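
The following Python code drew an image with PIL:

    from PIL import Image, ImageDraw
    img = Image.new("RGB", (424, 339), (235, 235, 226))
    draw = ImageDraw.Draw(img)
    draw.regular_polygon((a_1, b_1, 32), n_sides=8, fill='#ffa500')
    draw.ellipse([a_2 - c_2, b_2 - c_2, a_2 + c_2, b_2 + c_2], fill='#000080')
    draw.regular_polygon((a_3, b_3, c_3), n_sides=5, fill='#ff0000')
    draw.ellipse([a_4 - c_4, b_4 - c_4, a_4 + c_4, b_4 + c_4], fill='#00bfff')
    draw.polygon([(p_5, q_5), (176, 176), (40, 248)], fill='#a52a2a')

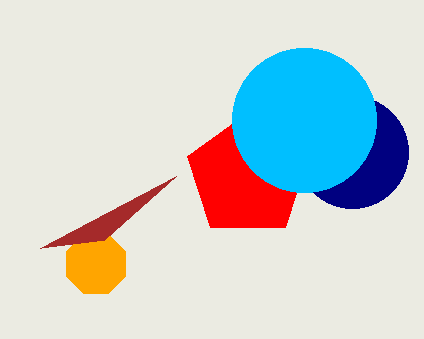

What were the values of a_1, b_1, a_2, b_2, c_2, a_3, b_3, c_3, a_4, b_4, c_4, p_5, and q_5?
a_1 = 96; b_1 = 264; a_2 = 352; b_2 = 152; c_2 = 56; a_3 = 248; b_3 = 176; c_3 = 64; a_4 = 304; b_4 = 120; c_4 = 72; p_5 = 104; q_5 = 240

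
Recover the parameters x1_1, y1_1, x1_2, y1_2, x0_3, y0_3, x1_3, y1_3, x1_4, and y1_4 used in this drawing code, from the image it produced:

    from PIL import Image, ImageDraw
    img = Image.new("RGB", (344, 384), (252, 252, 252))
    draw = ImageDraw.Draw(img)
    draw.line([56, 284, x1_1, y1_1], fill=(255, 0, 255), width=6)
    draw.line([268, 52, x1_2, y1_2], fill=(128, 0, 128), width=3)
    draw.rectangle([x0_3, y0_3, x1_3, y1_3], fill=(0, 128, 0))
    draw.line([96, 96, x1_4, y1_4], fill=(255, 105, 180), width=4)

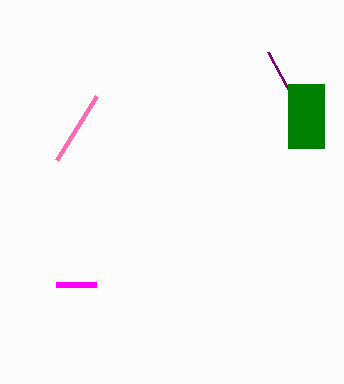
x1_1 = 96
y1_1 = 284
x1_2 = 320
y1_2 = 148
x0_3 = 288
y0_3 = 84
x1_3 = 324
y1_3 = 148
x1_4 = 56
y1_4 = 160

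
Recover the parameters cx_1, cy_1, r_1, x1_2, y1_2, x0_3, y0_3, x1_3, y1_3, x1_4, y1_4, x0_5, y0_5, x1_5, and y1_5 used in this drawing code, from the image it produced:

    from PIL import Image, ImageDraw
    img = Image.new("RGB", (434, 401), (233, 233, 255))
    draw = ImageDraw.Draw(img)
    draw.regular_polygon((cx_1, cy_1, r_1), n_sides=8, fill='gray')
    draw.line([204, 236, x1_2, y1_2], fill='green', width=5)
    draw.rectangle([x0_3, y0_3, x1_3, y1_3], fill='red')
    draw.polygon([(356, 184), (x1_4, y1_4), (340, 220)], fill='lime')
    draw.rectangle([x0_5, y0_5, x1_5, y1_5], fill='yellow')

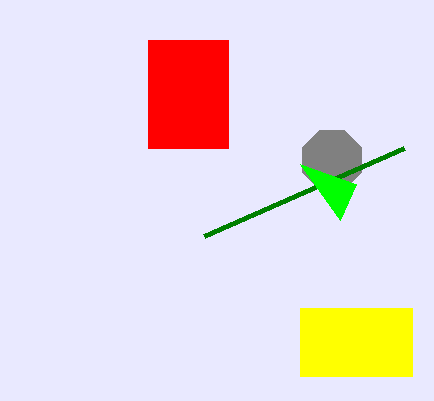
cx_1 = 332
cy_1 = 160
r_1 = 32
x1_2 = 404
y1_2 = 148
x0_3 = 148
y0_3 = 40
x1_3 = 228
y1_3 = 148
x1_4 = 300
y1_4 = 164
x0_5 = 300
y0_5 = 308
x1_5 = 412
y1_5 = 376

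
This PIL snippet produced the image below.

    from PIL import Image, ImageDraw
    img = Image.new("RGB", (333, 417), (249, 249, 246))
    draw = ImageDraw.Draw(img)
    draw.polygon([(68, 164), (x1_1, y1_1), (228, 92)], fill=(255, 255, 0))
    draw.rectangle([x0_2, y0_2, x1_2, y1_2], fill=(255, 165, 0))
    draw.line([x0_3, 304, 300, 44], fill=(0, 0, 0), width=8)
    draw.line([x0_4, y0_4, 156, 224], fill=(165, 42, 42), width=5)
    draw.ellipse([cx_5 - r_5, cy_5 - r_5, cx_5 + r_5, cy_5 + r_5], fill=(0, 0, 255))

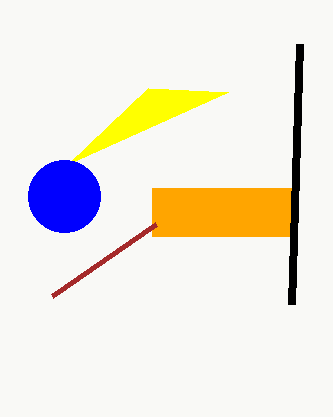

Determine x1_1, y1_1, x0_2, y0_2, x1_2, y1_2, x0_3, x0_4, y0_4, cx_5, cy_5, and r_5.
x1_1 = 148, y1_1 = 88, x0_2 = 152, y0_2 = 188, x1_2 = 292, y1_2 = 236, x0_3 = 292, x0_4 = 52, y0_4 = 296, cx_5 = 64, cy_5 = 196, r_5 = 36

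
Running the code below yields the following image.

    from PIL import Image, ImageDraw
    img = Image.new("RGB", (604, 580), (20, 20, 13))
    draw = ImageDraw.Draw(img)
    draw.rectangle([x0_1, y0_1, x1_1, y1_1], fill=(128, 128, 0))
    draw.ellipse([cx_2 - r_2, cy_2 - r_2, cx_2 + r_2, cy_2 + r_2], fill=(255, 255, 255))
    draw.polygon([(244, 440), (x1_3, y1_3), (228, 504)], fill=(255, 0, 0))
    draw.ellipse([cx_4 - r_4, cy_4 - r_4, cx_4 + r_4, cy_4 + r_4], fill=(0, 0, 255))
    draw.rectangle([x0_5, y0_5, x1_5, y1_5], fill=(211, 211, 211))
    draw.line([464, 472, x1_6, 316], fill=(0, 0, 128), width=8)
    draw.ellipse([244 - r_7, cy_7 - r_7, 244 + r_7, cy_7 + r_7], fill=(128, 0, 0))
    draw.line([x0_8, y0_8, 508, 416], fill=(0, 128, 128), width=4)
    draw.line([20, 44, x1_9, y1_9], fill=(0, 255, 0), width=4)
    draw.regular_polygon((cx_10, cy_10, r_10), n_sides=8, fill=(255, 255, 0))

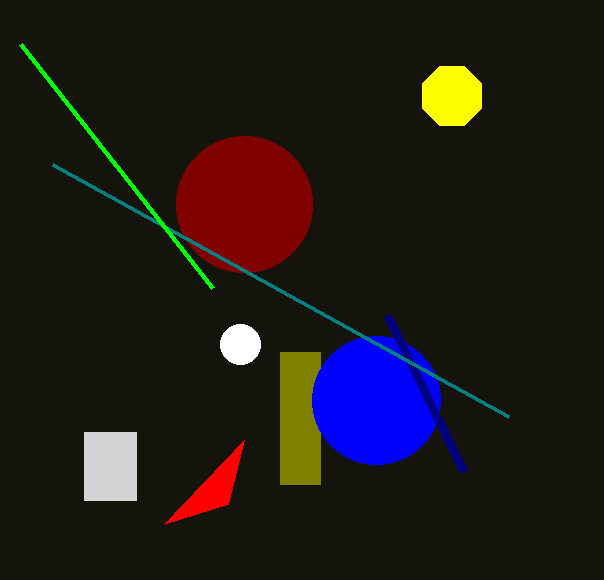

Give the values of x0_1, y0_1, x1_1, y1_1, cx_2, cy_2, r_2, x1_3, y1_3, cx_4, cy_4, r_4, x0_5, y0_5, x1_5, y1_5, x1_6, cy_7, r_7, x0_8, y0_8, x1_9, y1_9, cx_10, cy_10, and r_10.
x0_1 = 280; y0_1 = 352; x1_1 = 320; y1_1 = 484; cx_2 = 240; cy_2 = 344; r_2 = 20; x1_3 = 164; y1_3 = 524; cx_4 = 376; cy_4 = 400; r_4 = 64; x0_5 = 84; y0_5 = 432; x1_5 = 136; y1_5 = 500; x1_6 = 388; cy_7 = 204; r_7 = 68; x0_8 = 52; y0_8 = 164; x1_9 = 212; y1_9 = 288; cx_10 = 452; cy_10 = 96; r_10 = 32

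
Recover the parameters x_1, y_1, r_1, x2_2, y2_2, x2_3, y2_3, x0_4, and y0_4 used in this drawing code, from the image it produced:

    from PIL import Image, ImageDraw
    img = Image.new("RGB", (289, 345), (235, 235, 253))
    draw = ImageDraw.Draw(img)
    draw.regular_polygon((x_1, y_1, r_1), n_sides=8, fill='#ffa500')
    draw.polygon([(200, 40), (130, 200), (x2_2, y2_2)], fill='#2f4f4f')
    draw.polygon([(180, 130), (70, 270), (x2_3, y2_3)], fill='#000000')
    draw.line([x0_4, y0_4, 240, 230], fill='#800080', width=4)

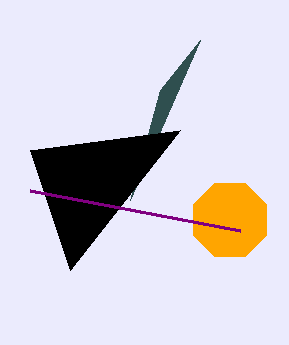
x_1 = 230; y_1 = 220; r_1 = 40; x2_2 = 160; y2_2 = 90; x2_3 = 30; y2_3 = 150; x0_4 = 30; y0_4 = 190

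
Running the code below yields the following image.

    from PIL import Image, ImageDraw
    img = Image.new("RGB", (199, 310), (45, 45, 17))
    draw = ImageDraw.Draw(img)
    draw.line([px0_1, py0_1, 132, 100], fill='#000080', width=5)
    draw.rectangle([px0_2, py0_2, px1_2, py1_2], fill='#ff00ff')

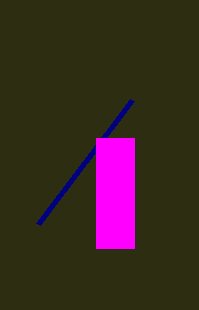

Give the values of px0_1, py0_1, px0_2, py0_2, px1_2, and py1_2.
px0_1 = 38, py0_1 = 224, px0_2 = 96, py0_2 = 138, px1_2 = 134, py1_2 = 248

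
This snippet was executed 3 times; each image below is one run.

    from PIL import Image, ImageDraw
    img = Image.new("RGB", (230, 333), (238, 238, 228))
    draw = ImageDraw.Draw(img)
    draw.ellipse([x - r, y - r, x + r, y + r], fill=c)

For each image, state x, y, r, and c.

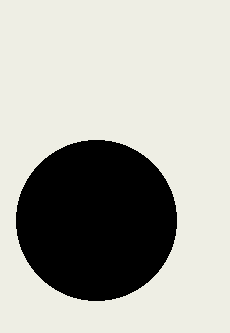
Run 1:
x = 96
y = 220
r = 80
c = 'black'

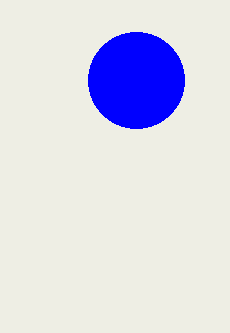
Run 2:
x = 136, y = 80, r = 48, c = 'blue'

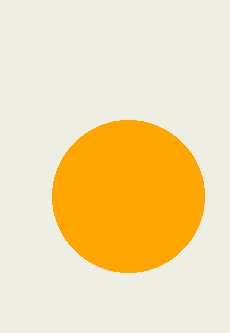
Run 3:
x = 128, y = 196, r = 76, c = 'orange'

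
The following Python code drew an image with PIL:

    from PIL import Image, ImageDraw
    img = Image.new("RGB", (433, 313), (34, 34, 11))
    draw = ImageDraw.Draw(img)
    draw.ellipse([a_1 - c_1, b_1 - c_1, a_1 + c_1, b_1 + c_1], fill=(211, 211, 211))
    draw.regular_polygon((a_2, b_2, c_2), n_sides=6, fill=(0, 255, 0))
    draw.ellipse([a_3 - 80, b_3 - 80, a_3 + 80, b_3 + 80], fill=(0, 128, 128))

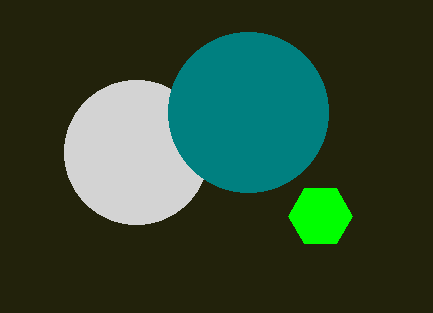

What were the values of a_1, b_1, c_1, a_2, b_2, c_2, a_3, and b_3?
a_1 = 136; b_1 = 152; c_1 = 72; a_2 = 320; b_2 = 216; c_2 = 32; a_3 = 248; b_3 = 112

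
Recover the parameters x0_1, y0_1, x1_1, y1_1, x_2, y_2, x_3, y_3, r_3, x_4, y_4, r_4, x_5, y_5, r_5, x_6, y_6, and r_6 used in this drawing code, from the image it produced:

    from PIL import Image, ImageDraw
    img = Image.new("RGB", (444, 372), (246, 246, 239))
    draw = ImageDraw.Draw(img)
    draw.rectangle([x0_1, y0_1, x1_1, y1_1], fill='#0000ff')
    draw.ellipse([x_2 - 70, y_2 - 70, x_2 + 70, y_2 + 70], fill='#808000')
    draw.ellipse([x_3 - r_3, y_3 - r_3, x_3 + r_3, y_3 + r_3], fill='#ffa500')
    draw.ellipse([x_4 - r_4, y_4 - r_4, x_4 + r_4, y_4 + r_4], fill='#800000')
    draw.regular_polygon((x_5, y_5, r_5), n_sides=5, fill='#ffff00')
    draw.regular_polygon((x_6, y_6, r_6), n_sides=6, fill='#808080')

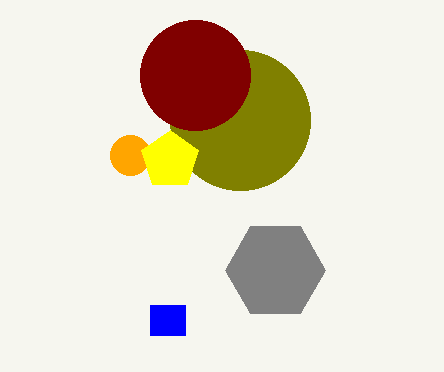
x0_1 = 150; y0_1 = 305; x1_1 = 185; y1_1 = 335; x_2 = 240; y_2 = 120; x_3 = 130; y_3 = 155; r_3 = 20; x_4 = 195; y_4 = 75; r_4 = 55; x_5 = 170; y_5 = 160; r_5 = 30; x_6 = 275; y_6 = 270; r_6 = 50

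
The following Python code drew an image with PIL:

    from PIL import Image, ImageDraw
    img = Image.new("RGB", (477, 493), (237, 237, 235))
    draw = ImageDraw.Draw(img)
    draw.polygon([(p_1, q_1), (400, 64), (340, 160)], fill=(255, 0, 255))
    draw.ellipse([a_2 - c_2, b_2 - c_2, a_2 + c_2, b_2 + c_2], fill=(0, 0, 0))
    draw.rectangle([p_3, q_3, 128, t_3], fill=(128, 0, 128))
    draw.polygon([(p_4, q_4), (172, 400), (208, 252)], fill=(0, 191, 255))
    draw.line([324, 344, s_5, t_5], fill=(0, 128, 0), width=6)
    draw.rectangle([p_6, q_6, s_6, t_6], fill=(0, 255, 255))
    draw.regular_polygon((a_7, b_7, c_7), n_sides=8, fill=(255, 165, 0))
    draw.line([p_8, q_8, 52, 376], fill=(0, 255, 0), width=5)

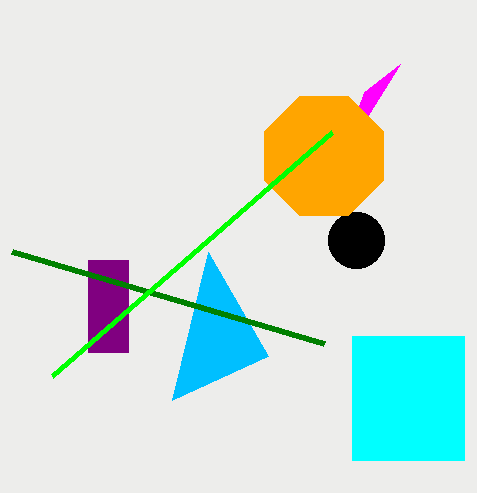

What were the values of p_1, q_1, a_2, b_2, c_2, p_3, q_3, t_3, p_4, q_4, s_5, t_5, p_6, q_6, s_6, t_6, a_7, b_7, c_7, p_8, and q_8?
p_1 = 364, q_1 = 92, a_2 = 356, b_2 = 240, c_2 = 28, p_3 = 88, q_3 = 260, t_3 = 352, p_4 = 268, q_4 = 356, s_5 = 12, t_5 = 252, p_6 = 352, q_6 = 336, s_6 = 464, t_6 = 460, a_7 = 324, b_7 = 156, c_7 = 64, p_8 = 332, q_8 = 132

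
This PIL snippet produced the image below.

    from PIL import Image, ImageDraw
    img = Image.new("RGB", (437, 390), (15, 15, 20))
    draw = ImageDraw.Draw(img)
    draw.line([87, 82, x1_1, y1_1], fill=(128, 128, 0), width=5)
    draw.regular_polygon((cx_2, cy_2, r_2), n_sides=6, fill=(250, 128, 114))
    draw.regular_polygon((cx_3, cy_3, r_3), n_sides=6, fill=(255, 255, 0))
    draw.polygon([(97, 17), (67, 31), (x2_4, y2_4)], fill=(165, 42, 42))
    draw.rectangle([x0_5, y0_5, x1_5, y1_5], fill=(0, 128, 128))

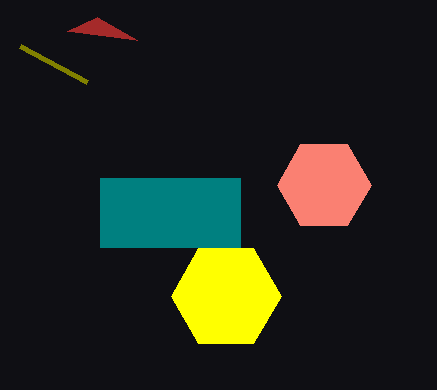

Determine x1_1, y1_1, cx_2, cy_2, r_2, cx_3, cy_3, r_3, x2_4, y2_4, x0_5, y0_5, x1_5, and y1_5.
x1_1 = 20; y1_1 = 46; cx_2 = 324; cy_2 = 185; r_2 = 47; cx_3 = 226; cy_3 = 296; r_3 = 55; x2_4 = 137; y2_4 = 40; x0_5 = 100; y0_5 = 178; x1_5 = 240; y1_5 = 247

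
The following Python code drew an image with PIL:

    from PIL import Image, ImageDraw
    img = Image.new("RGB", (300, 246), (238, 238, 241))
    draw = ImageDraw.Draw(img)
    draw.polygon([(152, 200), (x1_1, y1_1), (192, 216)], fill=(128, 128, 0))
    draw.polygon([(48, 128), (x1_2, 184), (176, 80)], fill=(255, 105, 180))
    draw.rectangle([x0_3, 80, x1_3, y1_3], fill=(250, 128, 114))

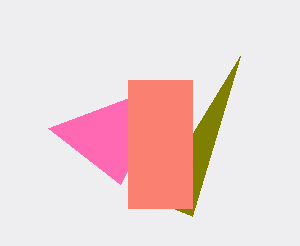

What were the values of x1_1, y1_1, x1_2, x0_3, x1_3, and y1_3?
x1_1 = 240
y1_1 = 56
x1_2 = 120
x0_3 = 128
x1_3 = 192
y1_3 = 208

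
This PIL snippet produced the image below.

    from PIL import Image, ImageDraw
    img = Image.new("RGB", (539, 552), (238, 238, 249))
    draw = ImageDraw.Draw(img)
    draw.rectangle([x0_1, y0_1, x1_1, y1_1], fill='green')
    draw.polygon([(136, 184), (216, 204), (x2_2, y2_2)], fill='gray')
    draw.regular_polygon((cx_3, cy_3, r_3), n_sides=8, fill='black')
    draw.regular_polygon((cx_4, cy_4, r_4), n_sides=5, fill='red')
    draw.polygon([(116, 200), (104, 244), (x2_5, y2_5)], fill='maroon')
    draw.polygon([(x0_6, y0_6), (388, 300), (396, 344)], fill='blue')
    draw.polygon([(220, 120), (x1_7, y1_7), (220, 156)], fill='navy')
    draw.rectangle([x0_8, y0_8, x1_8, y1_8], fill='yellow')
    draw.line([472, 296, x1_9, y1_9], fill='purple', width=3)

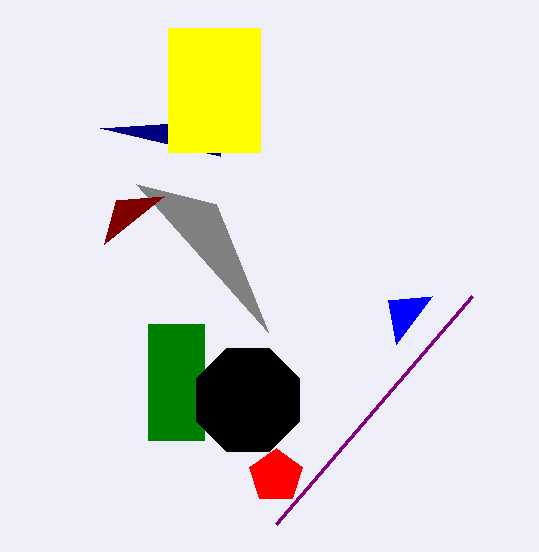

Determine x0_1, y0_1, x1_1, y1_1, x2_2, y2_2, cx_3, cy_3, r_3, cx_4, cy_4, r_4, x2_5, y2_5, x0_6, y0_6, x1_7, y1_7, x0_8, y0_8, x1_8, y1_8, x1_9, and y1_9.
x0_1 = 148; y0_1 = 324; x1_1 = 204; y1_1 = 440; x2_2 = 268; y2_2 = 332; cx_3 = 248; cy_3 = 400; r_3 = 56; cx_4 = 276; cy_4 = 476; r_4 = 28; x2_5 = 164; y2_5 = 196; x0_6 = 432; y0_6 = 296; x1_7 = 100; y1_7 = 128; x0_8 = 168; y0_8 = 28; x1_8 = 260; y1_8 = 152; x1_9 = 276; y1_9 = 524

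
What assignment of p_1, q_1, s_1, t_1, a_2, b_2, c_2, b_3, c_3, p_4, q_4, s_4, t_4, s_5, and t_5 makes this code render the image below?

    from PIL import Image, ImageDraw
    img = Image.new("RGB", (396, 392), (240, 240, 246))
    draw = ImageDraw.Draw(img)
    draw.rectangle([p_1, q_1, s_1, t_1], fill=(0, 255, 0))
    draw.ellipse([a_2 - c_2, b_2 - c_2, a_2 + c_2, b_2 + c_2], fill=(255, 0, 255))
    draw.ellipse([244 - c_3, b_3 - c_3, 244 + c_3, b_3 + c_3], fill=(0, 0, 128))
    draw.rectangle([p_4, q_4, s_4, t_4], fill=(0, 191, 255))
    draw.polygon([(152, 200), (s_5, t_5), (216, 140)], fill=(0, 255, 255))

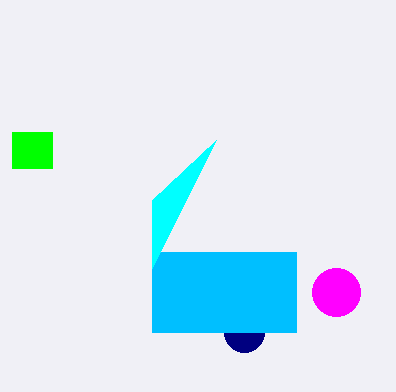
p_1 = 12; q_1 = 132; s_1 = 52; t_1 = 168; a_2 = 336; b_2 = 292; c_2 = 24; b_3 = 332; c_3 = 20; p_4 = 152; q_4 = 252; s_4 = 296; t_4 = 332; s_5 = 152; t_5 = 268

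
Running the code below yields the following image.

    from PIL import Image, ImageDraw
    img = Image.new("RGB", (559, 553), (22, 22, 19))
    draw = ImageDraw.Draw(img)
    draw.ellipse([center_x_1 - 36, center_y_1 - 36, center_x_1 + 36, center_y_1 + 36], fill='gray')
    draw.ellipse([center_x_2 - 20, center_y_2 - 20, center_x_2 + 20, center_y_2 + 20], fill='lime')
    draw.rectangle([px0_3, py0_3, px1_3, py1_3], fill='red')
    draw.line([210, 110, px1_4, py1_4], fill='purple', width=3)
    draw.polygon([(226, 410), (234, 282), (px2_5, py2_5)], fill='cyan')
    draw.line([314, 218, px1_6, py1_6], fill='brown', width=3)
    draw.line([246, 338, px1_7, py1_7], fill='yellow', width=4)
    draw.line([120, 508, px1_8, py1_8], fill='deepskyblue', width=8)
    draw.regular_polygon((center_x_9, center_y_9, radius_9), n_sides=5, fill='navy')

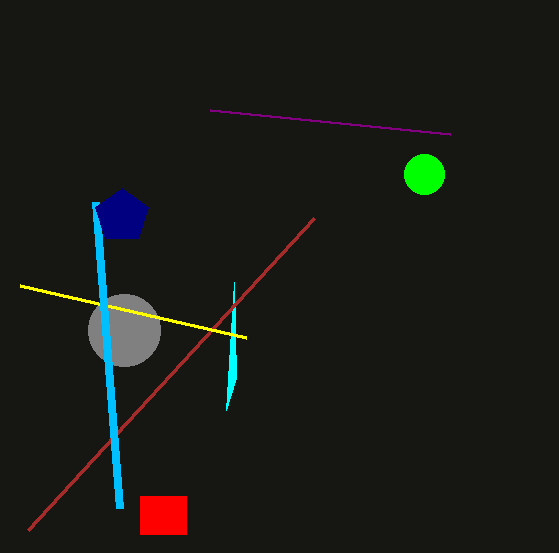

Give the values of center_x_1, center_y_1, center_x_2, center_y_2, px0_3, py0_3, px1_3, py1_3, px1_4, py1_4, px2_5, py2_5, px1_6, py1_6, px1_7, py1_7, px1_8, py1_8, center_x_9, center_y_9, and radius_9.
center_x_1 = 124; center_y_1 = 330; center_x_2 = 424; center_y_2 = 174; px0_3 = 140; py0_3 = 496; px1_3 = 186; py1_3 = 534; px1_4 = 450; py1_4 = 134; px2_5 = 236; py2_5 = 378; px1_6 = 28; py1_6 = 530; px1_7 = 20; py1_7 = 286; px1_8 = 96; py1_8 = 202; center_x_9 = 122; center_y_9 = 216; radius_9 = 28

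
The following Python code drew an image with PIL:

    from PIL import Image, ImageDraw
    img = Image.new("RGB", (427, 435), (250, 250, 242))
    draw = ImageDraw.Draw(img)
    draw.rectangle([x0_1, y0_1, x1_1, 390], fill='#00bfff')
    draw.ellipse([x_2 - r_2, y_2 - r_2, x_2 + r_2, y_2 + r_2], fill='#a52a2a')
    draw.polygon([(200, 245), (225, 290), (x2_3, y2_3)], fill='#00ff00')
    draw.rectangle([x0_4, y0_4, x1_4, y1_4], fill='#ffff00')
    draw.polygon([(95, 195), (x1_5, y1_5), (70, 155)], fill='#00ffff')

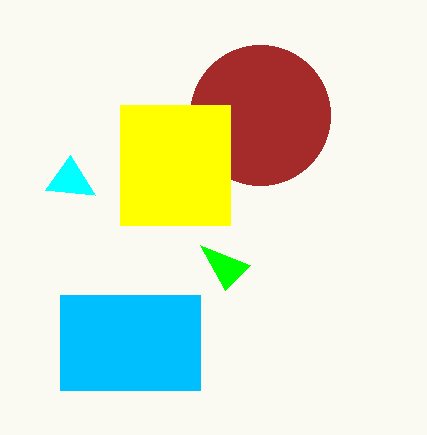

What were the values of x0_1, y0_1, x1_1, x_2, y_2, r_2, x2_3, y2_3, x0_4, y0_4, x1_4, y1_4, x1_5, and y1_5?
x0_1 = 60; y0_1 = 295; x1_1 = 200; x_2 = 260; y_2 = 115; r_2 = 70; x2_3 = 250; y2_3 = 265; x0_4 = 120; y0_4 = 105; x1_4 = 230; y1_4 = 225; x1_5 = 45; y1_5 = 190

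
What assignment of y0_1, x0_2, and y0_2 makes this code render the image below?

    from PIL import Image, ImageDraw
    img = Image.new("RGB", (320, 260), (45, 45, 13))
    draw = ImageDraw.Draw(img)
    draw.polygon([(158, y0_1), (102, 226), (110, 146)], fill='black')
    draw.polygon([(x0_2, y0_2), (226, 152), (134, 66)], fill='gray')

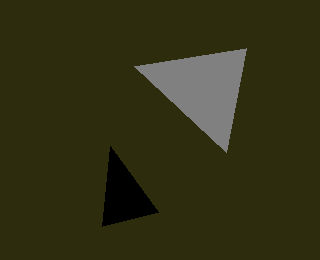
y0_1 = 212; x0_2 = 246; y0_2 = 48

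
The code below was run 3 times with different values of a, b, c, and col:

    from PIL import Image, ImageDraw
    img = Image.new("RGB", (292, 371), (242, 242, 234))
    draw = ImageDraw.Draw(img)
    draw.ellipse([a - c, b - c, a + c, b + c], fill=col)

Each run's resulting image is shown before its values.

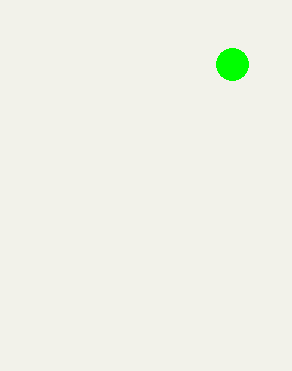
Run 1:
a = 232
b = 64
c = 16
col = 'lime'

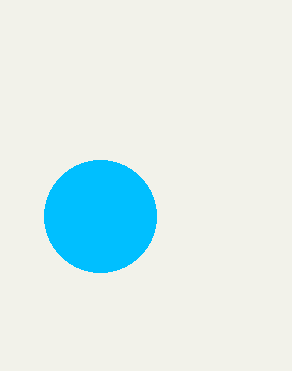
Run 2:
a = 100; b = 216; c = 56; col = 'deepskyblue'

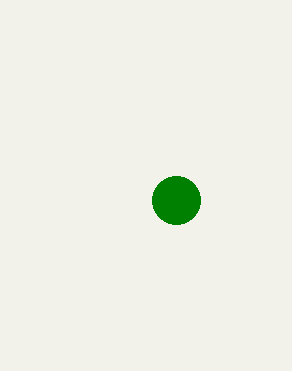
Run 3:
a = 176; b = 200; c = 24; col = 'green'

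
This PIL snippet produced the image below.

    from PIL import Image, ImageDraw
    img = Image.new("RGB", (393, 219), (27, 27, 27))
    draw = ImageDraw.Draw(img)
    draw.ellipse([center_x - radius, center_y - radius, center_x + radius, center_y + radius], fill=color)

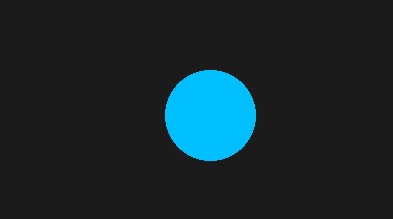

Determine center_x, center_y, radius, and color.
center_x = 210; center_y = 115; radius = 45; color = 'deepskyblue'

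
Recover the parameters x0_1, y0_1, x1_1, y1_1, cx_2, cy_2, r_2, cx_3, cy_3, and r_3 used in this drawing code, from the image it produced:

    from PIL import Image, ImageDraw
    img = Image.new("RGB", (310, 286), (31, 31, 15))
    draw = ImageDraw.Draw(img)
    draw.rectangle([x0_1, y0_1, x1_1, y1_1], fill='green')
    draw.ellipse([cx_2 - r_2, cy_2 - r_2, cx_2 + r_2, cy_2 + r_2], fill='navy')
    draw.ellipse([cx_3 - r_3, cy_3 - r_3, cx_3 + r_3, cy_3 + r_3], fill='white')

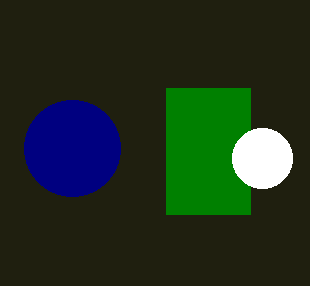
x0_1 = 166; y0_1 = 88; x1_1 = 250; y1_1 = 214; cx_2 = 72; cy_2 = 148; r_2 = 48; cx_3 = 262; cy_3 = 158; r_3 = 30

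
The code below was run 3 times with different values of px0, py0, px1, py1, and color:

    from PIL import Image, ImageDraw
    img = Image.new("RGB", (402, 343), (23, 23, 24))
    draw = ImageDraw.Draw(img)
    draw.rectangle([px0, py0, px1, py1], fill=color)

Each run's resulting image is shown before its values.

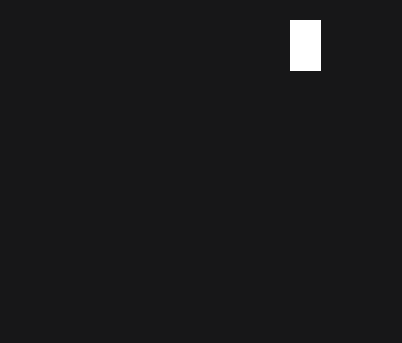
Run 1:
px0 = 290
py0 = 20
px1 = 320
py1 = 70
color = 'white'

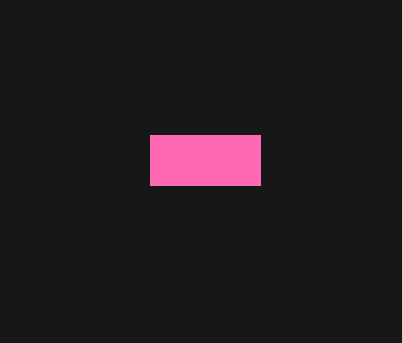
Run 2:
px0 = 150; py0 = 135; px1 = 260; py1 = 185; color = 'hotpink'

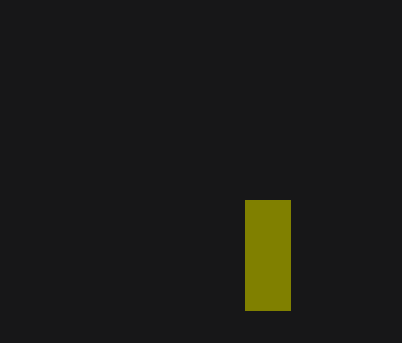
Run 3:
px0 = 245
py0 = 200
px1 = 290
py1 = 310
color = 'olive'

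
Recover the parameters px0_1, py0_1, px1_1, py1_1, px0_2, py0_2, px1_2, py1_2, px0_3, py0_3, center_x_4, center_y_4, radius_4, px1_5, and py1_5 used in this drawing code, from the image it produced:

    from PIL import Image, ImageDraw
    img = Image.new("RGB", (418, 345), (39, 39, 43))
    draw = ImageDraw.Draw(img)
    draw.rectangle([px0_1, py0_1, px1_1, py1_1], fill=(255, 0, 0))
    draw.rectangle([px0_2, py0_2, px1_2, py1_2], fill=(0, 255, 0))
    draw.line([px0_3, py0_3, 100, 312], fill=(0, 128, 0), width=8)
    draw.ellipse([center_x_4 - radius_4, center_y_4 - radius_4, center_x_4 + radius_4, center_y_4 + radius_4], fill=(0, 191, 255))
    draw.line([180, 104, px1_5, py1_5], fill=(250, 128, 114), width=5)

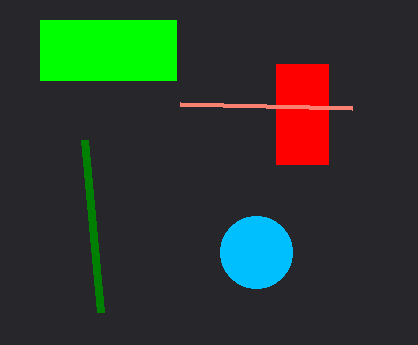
px0_1 = 276, py0_1 = 64, px1_1 = 328, py1_1 = 164, px0_2 = 40, py0_2 = 20, px1_2 = 176, py1_2 = 80, px0_3 = 84, py0_3 = 140, center_x_4 = 256, center_y_4 = 252, radius_4 = 36, px1_5 = 352, py1_5 = 108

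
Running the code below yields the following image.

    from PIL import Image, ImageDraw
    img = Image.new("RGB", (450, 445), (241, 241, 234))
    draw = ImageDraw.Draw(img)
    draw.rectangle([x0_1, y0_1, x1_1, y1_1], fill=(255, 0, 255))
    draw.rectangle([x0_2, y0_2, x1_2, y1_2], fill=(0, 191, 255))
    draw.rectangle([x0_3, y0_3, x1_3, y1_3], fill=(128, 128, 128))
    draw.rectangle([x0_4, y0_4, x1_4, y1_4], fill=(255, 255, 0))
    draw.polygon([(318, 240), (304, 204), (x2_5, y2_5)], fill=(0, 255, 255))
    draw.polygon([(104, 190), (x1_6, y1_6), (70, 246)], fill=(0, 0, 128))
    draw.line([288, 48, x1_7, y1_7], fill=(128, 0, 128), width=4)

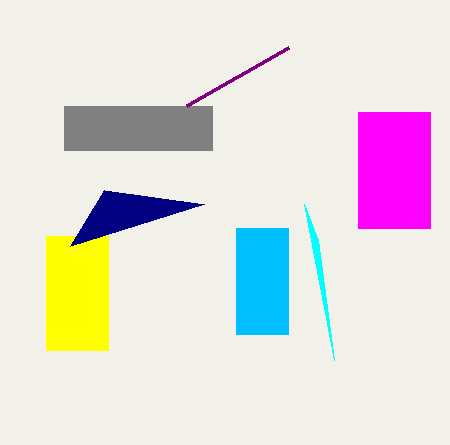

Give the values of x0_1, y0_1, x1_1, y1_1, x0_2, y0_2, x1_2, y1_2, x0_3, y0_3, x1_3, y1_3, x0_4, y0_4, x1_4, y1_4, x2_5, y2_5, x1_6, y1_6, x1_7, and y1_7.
x0_1 = 358; y0_1 = 112; x1_1 = 430; y1_1 = 228; x0_2 = 236; y0_2 = 228; x1_2 = 288; y1_2 = 334; x0_3 = 64; y0_3 = 106; x1_3 = 212; y1_3 = 150; x0_4 = 46; y0_4 = 236; x1_4 = 108; y1_4 = 350; x2_5 = 334; y2_5 = 360; x1_6 = 204; y1_6 = 204; x1_7 = 186; y1_7 = 106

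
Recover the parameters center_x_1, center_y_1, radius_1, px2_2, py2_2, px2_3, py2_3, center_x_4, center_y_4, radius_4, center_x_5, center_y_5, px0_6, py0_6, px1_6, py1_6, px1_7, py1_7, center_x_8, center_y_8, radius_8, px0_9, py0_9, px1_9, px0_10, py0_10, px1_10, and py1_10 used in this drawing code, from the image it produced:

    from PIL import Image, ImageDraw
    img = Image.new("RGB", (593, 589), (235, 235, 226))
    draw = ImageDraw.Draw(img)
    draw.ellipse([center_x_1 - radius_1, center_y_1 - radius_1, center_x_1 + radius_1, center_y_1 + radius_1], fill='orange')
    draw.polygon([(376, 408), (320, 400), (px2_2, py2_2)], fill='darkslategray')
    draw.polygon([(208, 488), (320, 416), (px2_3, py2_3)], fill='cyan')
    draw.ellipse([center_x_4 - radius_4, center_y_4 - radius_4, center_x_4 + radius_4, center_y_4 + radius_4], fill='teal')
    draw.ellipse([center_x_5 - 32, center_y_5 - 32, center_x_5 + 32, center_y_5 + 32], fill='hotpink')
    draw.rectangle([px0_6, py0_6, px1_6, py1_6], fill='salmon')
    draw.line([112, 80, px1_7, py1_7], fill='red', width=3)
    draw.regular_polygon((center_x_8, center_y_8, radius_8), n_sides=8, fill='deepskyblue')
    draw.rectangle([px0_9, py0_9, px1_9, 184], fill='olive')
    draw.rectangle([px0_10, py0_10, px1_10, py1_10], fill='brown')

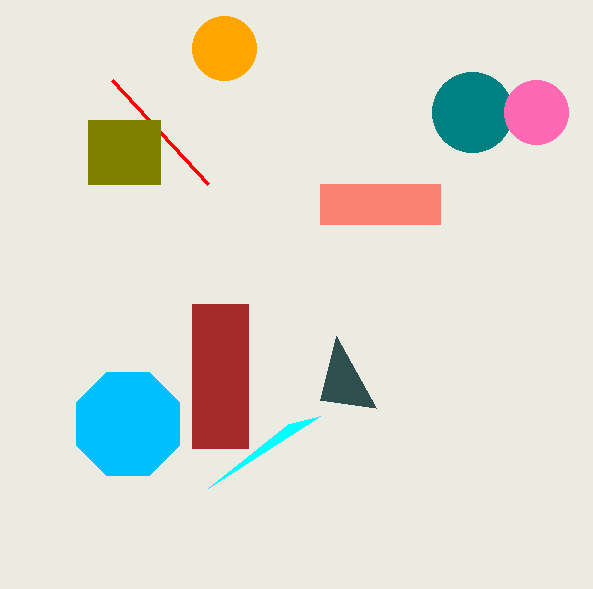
center_x_1 = 224; center_y_1 = 48; radius_1 = 32; px2_2 = 336; py2_2 = 336; px2_3 = 288; py2_3 = 424; center_x_4 = 472; center_y_4 = 112; radius_4 = 40; center_x_5 = 536; center_y_5 = 112; px0_6 = 320; py0_6 = 184; px1_6 = 440; py1_6 = 224; px1_7 = 208; py1_7 = 184; center_x_8 = 128; center_y_8 = 424; radius_8 = 56; px0_9 = 88; py0_9 = 120; px1_9 = 160; px0_10 = 192; py0_10 = 304; px1_10 = 248; py1_10 = 448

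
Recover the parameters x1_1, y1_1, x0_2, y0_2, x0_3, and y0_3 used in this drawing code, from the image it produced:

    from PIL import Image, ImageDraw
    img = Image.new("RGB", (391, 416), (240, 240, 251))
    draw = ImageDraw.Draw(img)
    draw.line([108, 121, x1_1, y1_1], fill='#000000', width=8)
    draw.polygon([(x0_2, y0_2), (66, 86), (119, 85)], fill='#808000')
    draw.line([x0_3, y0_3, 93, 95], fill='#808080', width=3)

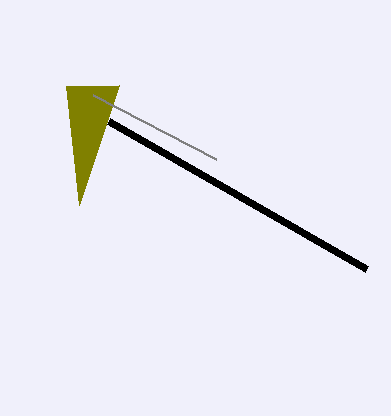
x1_1 = 366
y1_1 = 269
x0_2 = 79
y0_2 = 205
x0_3 = 216
y0_3 = 159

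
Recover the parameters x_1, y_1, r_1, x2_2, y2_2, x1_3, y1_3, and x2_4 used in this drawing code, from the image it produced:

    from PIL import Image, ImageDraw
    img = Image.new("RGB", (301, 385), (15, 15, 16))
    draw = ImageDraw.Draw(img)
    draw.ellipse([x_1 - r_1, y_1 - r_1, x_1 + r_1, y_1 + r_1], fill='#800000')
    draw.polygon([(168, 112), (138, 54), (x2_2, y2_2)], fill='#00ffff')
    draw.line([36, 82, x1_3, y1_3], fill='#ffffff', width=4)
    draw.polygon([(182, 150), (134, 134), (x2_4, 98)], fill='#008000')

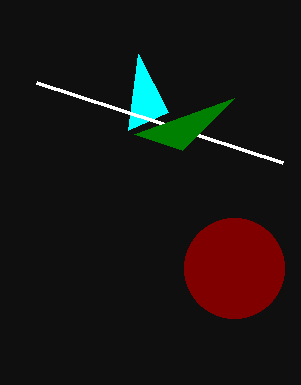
x_1 = 234
y_1 = 268
r_1 = 50
x2_2 = 128
y2_2 = 130
x1_3 = 282
y1_3 = 162
x2_4 = 234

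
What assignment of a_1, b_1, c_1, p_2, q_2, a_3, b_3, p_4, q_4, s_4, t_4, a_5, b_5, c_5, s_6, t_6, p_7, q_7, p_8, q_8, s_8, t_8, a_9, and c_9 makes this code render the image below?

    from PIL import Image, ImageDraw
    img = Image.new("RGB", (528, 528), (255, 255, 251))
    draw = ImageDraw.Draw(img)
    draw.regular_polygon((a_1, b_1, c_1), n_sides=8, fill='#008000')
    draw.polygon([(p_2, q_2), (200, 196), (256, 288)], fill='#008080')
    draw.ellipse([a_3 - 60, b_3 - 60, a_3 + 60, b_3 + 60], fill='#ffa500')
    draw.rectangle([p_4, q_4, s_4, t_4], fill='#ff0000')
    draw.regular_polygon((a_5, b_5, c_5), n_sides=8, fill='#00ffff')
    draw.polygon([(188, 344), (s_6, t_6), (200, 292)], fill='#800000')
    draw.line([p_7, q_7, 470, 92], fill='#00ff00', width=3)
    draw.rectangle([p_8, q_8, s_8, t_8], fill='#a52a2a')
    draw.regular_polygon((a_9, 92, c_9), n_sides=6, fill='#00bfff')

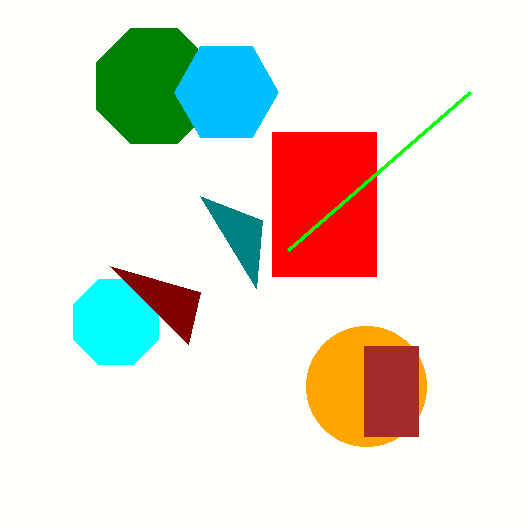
a_1 = 154; b_1 = 86; c_1 = 62; p_2 = 262; q_2 = 220; a_3 = 366; b_3 = 386; p_4 = 272; q_4 = 132; s_4 = 376; t_4 = 276; a_5 = 116; b_5 = 322; c_5 = 46; s_6 = 110; t_6 = 266; p_7 = 288; q_7 = 250; p_8 = 364; q_8 = 346; s_8 = 418; t_8 = 436; a_9 = 226; c_9 = 52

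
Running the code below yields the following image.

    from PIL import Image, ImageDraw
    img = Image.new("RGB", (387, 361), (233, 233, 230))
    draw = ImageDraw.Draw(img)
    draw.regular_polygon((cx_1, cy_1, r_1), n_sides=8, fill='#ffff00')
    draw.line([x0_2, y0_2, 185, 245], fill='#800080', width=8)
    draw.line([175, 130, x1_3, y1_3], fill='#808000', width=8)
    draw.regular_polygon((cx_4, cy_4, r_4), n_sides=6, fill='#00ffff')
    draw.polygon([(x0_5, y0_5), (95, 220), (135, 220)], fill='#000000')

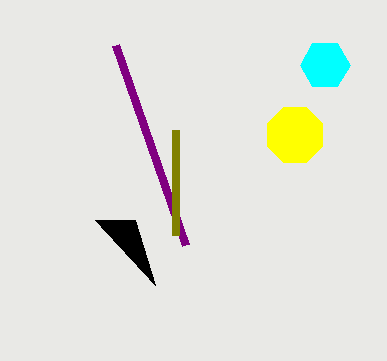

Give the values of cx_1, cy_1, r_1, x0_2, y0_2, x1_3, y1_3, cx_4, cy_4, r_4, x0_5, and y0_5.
cx_1 = 295; cy_1 = 135; r_1 = 30; x0_2 = 115; y0_2 = 45; x1_3 = 175; y1_3 = 235; cx_4 = 325; cy_4 = 65; r_4 = 25; x0_5 = 155; y0_5 = 285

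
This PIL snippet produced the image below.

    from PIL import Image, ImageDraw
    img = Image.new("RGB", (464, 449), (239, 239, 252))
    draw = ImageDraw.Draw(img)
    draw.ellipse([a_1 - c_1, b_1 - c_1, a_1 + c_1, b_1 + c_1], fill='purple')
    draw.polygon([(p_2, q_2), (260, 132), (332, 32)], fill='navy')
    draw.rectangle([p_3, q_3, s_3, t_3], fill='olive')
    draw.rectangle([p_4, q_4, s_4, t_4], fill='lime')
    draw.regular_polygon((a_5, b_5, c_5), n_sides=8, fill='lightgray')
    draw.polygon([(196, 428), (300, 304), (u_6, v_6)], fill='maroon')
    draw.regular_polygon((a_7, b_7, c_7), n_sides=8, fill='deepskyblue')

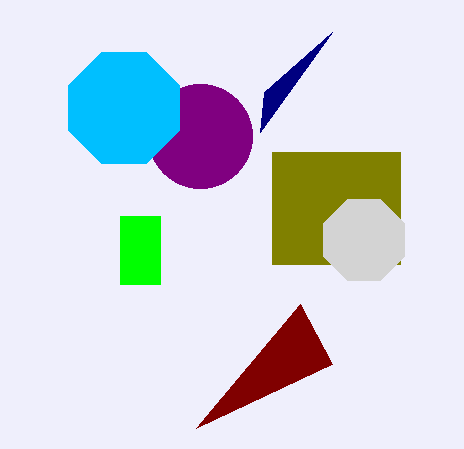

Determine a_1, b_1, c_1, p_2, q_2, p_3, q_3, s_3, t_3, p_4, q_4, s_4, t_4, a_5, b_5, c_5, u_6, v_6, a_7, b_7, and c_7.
a_1 = 200
b_1 = 136
c_1 = 52
p_2 = 264
q_2 = 92
p_3 = 272
q_3 = 152
s_3 = 400
t_3 = 264
p_4 = 120
q_4 = 216
s_4 = 160
t_4 = 284
a_5 = 364
b_5 = 240
c_5 = 44
u_6 = 332
v_6 = 364
a_7 = 124
b_7 = 108
c_7 = 60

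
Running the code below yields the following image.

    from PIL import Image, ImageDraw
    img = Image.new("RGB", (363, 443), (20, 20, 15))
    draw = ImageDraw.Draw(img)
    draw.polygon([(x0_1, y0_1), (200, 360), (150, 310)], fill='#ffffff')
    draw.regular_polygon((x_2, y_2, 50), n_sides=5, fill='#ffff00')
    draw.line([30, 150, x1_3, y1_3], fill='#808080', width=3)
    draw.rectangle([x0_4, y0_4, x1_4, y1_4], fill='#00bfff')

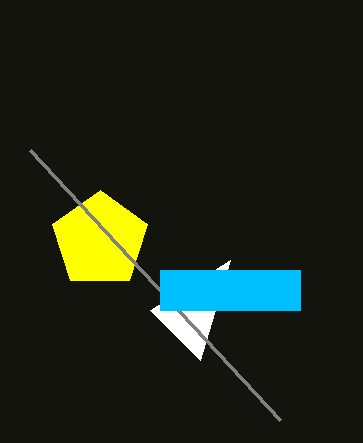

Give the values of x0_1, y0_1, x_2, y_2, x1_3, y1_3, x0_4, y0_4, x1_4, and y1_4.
x0_1 = 230, y0_1 = 260, x_2 = 100, y_2 = 240, x1_3 = 280, y1_3 = 420, x0_4 = 160, y0_4 = 270, x1_4 = 300, y1_4 = 310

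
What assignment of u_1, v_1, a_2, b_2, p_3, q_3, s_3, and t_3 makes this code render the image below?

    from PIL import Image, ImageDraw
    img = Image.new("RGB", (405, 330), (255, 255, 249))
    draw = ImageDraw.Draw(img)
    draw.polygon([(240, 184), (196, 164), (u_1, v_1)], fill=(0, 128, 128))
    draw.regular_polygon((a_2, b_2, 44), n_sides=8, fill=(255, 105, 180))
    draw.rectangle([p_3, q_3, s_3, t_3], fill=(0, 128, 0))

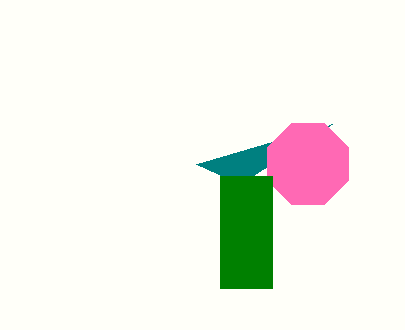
u_1 = 332
v_1 = 124
a_2 = 308
b_2 = 164
p_3 = 220
q_3 = 176
s_3 = 272
t_3 = 288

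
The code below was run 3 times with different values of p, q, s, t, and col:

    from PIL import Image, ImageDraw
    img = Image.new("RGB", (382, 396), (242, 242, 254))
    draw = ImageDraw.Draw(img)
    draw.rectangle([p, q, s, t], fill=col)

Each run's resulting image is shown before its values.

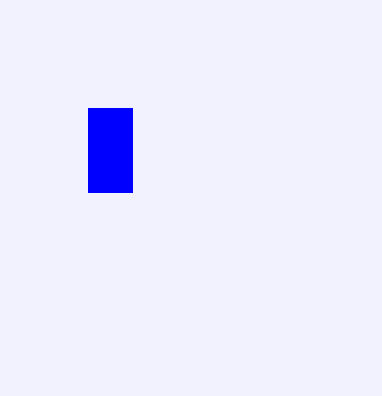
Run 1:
p = 88, q = 108, s = 132, t = 192, col = 'blue'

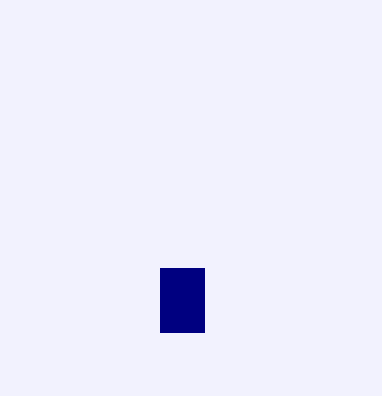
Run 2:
p = 160
q = 268
s = 204
t = 332
col = 'navy'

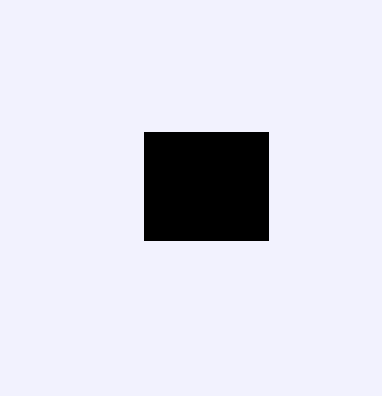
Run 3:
p = 144, q = 132, s = 268, t = 240, col = 'black'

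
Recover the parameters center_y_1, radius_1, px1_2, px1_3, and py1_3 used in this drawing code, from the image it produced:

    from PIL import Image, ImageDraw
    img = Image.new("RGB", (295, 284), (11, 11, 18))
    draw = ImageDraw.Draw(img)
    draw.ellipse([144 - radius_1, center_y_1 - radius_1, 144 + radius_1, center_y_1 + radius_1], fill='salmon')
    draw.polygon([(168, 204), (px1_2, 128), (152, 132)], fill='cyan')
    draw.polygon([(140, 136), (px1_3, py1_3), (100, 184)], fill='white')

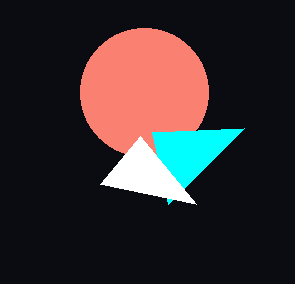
center_y_1 = 92; radius_1 = 64; px1_2 = 244; px1_3 = 196; py1_3 = 204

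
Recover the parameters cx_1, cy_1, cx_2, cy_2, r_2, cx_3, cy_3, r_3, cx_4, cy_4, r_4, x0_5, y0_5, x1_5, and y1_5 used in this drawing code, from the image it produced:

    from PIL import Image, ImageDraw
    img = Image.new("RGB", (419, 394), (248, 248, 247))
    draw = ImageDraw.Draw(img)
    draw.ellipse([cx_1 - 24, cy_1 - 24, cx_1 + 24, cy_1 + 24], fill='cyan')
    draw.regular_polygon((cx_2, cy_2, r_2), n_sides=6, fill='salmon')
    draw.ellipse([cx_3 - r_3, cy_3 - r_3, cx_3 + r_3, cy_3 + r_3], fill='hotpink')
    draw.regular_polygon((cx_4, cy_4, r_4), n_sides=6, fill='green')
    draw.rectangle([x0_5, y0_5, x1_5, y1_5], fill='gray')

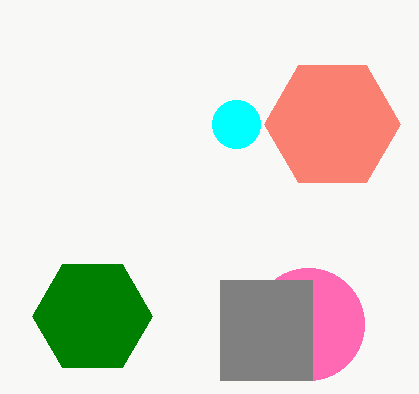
cx_1 = 236, cy_1 = 124, cx_2 = 332, cy_2 = 124, r_2 = 68, cx_3 = 308, cy_3 = 324, r_3 = 56, cx_4 = 92, cy_4 = 316, r_4 = 60, x0_5 = 220, y0_5 = 280, x1_5 = 312, y1_5 = 380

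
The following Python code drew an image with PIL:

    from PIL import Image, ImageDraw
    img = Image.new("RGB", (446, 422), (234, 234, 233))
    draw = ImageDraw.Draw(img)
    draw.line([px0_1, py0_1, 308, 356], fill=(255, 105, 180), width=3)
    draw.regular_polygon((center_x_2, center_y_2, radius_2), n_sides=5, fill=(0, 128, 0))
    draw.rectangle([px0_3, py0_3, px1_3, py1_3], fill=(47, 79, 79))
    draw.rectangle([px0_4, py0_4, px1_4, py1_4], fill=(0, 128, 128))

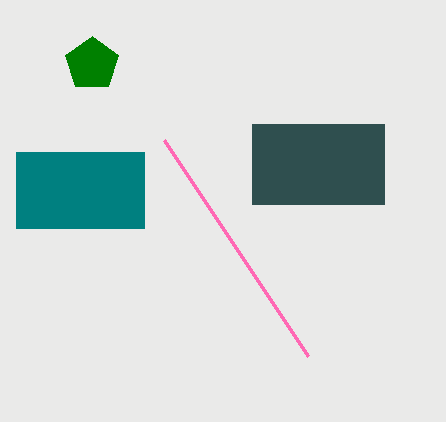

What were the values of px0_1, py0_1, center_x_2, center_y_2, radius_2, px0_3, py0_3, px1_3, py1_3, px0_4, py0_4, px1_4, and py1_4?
px0_1 = 164
py0_1 = 140
center_x_2 = 92
center_y_2 = 64
radius_2 = 28
px0_3 = 252
py0_3 = 124
px1_3 = 384
py1_3 = 204
px0_4 = 16
py0_4 = 152
px1_4 = 144
py1_4 = 228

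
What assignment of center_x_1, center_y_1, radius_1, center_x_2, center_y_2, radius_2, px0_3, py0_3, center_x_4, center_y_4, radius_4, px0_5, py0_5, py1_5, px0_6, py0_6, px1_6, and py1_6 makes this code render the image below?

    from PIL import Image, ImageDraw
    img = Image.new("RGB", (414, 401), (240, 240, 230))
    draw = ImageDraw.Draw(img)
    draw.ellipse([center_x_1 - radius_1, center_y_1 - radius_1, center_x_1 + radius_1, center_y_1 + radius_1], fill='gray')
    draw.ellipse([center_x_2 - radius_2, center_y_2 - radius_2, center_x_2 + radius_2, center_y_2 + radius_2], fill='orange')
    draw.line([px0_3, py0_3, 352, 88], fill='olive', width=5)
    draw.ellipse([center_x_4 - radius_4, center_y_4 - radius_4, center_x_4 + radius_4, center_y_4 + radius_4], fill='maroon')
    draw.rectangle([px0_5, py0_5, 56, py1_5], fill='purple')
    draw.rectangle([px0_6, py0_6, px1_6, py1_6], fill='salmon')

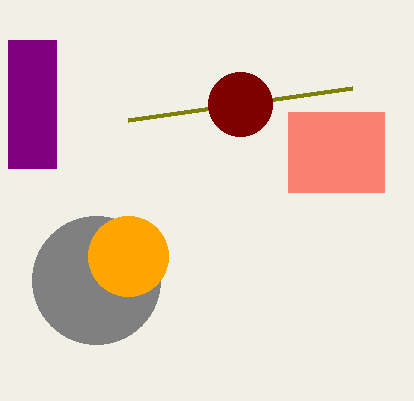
center_x_1 = 96; center_y_1 = 280; radius_1 = 64; center_x_2 = 128; center_y_2 = 256; radius_2 = 40; px0_3 = 128; py0_3 = 120; center_x_4 = 240; center_y_4 = 104; radius_4 = 32; px0_5 = 8; py0_5 = 40; py1_5 = 168; px0_6 = 288; py0_6 = 112; px1_6 = 384; py1_6 = 192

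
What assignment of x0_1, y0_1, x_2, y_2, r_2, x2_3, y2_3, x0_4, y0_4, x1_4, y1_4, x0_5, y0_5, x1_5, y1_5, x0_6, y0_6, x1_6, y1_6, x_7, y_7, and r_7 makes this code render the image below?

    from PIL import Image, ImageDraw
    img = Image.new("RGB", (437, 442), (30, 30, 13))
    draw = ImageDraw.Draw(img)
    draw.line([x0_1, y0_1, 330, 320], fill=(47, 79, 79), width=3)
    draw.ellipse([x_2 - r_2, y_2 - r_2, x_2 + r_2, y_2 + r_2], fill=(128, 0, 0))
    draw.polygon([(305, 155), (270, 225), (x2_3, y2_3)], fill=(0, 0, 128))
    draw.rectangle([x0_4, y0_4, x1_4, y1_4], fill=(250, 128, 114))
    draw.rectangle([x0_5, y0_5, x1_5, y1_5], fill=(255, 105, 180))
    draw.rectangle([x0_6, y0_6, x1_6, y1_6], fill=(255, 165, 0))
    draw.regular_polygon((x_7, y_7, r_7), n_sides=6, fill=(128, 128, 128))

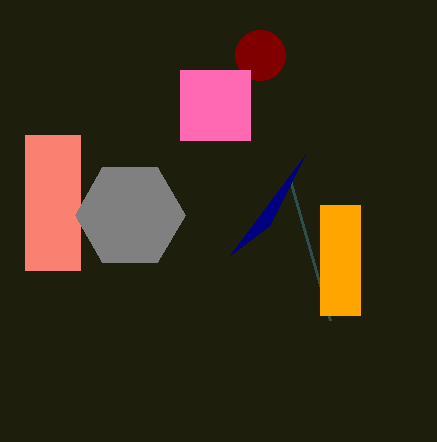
x0_1 = 290, y0_1 = 180, x_2 = 260, y_2 = 55, r_2 = 25, x2_3 = 230, y2_3 = 255, x0_4 = 25, y0_4 = 135, x1_4 = 80, y1_4 = 270, x0_5 = 180, y0_5 = 70, x1_5 = 250, y1_5 = 140, x0_6 = 320, y0_6 = 205, x1_6 = 360, y1_6 = 315, x_7 = 130, y_7 = 215, r_7 = 55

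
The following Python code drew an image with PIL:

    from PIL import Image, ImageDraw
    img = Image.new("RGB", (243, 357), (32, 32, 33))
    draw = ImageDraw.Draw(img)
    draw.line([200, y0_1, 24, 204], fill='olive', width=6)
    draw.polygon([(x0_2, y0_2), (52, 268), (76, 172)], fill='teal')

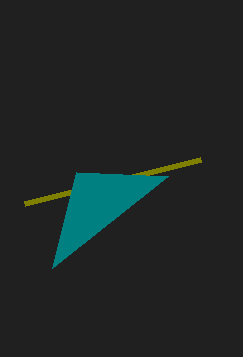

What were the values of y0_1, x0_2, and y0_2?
y0_1 = 160
x0_2 = 168
y0_2 = 176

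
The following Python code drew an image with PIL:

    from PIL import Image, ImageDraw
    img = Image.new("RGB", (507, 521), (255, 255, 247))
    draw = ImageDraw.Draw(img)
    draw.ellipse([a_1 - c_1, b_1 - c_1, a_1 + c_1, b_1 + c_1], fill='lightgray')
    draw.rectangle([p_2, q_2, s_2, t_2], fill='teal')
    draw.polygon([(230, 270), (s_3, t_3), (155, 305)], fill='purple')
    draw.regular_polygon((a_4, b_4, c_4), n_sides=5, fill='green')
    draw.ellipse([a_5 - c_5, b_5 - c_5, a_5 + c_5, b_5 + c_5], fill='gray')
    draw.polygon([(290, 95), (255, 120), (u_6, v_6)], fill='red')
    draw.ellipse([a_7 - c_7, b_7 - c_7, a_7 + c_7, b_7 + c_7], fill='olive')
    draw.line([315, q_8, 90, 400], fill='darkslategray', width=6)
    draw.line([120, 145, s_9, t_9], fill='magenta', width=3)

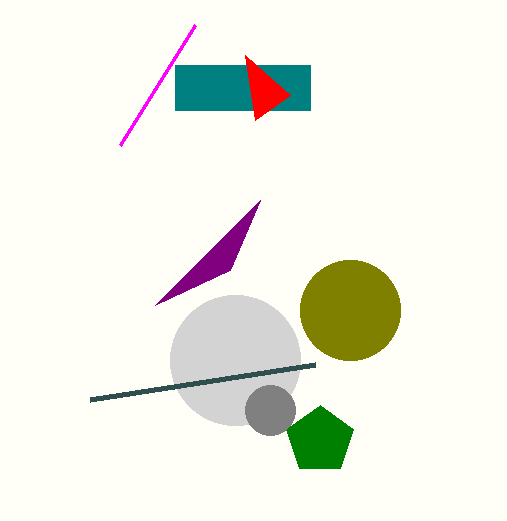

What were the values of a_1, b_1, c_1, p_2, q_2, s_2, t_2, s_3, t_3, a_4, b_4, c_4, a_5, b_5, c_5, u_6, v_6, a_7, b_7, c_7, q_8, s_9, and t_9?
a_1 = 235, b_1 = 360, c_1 = 65, p_2 = 175, q_2 = 65, s_2 = 310, t_2 = 110, s_3 = 260, t_3 = 200, a_4 = 320, b_4 = 440, c_4 = 35, a_5 = 270, b_5 = 410, c_5 = 25, u_6 = 245, v_6 = 55, a_7 = 350, b_7 = 310, c_7 = 50, q_8 = 365, s_9 = 195, t_9 = 25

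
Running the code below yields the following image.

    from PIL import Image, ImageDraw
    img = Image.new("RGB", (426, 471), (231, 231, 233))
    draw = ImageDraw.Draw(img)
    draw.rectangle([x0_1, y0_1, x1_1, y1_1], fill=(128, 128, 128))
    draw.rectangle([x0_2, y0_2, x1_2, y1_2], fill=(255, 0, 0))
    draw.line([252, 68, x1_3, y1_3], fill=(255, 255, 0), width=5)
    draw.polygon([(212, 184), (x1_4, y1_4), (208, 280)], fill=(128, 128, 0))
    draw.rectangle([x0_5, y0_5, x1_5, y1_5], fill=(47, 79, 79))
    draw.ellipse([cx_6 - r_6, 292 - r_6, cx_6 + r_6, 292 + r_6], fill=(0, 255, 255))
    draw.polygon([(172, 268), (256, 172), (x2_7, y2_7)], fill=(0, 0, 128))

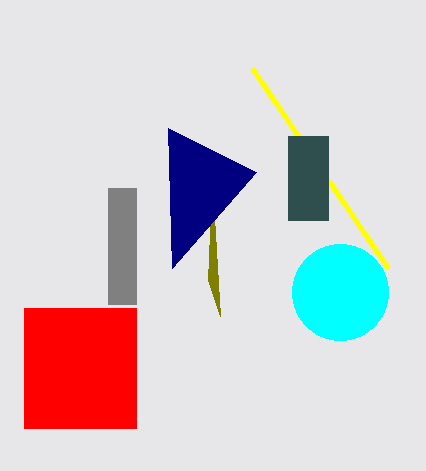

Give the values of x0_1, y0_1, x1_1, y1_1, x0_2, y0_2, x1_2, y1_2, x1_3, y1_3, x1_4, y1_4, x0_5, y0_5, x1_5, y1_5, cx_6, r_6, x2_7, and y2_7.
x0_1 = 108, y0_1 = 188, x1_1 = 136, y1_1 = 304, x0_2 = 24, y0_2 = 308, x1_2 = 136, y1_2 = 428, x1_3 = 388, y1_3 = 268, x1_4 = 220, y1_4 = 316, x0_5 = 288, y0_5 = 136, x1_5 = 328, y1_5 = 220, cx_6 = 340, r_6 = 48, x2_7 = 168, y2_7 = 128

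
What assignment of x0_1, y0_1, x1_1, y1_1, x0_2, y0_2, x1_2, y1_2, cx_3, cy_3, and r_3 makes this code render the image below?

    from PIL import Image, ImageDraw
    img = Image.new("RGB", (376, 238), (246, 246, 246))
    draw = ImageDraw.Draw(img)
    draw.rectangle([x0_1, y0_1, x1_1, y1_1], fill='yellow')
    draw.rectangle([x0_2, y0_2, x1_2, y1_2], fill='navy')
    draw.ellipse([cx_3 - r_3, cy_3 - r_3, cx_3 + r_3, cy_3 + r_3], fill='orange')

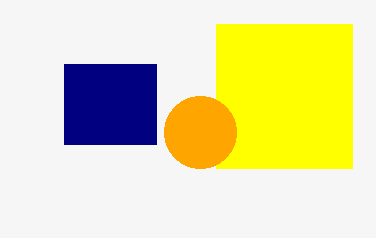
x0_1 = 216; y0_1 = 24; x1_1 = 352; y1_1 = 168; x0_2 = 64; y0_2 = 64; x1_2 = 156; y1_2 = 144; cx_3 = 200; cy_3 = 132; r_3 = 36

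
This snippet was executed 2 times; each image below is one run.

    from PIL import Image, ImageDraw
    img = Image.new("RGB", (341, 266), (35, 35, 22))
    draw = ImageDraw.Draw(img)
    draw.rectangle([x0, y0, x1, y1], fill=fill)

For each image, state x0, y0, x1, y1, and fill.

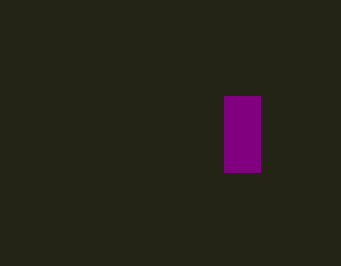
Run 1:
x0 = 224; y0 = 96; x1 = 260; y1 = 172; fill = 'purple'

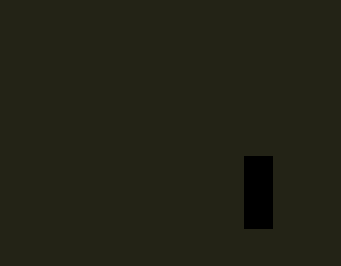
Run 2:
x0 = 244; y0 = 156; x1 = 272; y1 = 228; fill = 'black'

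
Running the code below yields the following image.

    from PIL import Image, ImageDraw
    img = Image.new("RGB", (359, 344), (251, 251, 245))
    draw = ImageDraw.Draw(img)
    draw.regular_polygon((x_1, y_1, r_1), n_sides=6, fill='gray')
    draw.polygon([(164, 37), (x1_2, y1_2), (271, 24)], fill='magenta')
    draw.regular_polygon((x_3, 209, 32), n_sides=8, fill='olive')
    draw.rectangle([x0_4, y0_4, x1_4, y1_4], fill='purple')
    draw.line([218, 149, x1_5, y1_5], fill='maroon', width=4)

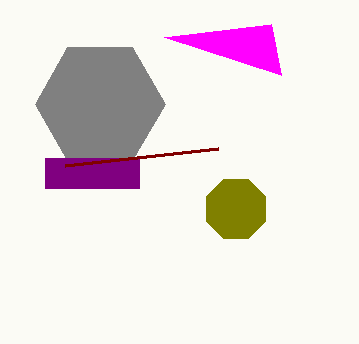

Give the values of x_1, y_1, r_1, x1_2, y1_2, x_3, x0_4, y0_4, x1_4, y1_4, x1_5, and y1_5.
x_1 = 100
y_1 = 104
r_1 = 65
x1_2 = 281
y1_2 = 75
x_3 = 236
x0_4 = 45
y0_4 = 158
x1_4 = 139
y1_4 = 188
x1_5 = 65
y1_5 = 166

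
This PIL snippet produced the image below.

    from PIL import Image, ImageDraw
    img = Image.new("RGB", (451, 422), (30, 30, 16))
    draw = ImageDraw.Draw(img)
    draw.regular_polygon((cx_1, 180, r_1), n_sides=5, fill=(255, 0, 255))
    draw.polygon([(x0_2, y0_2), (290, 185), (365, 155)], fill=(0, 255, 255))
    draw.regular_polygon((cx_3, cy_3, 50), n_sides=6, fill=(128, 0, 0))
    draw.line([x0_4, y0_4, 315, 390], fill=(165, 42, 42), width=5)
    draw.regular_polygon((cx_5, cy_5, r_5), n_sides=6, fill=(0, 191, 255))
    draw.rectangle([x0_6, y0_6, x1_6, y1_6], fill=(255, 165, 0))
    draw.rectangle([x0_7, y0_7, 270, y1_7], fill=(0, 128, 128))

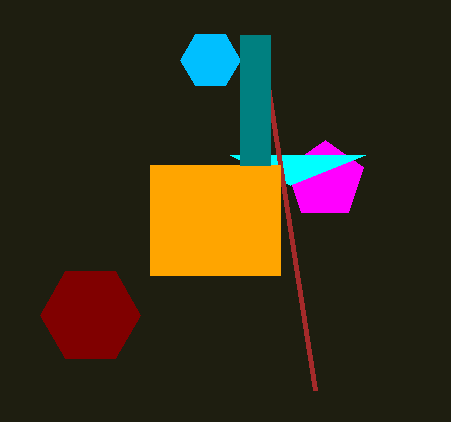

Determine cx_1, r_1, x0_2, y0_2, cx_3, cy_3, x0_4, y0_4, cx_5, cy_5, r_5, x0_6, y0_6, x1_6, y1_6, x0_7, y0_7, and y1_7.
cx_1 = 325
r_1 = 40
x0_2 = 230
y0_2 = 155
cx_3 = 90
cy_3 = 315
x0_4 = 260
y0_4 = 35
cx_5 = 210
cy_5 = 60
r_5 = 30
x0_6 = 150
y0_6 = 165
x1_6 = 280
y1_6 = 275
x0_7 = 240
y0_7 = 35
y1_7 = 165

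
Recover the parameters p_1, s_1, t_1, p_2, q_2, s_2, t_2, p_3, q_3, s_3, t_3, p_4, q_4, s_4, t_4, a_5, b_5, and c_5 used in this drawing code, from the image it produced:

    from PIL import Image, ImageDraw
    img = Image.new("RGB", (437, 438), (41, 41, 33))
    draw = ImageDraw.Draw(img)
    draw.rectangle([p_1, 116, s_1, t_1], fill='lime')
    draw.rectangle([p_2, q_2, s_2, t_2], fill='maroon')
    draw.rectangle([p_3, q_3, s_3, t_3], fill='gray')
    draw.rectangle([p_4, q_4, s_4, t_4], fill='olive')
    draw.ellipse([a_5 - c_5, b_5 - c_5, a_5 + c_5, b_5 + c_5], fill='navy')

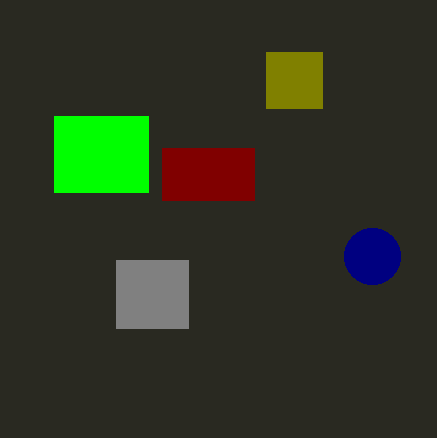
p_1 = 54, s_1 = 148, t_1 = 192, p_2 = 162, q_2 = 148, s_2 = 254, t_2 = 200, p_3 = 116, q_3 = 260, s_3 = 188, t_3 = 328, p_4 = 266, q_4 = 52, s_4 = 322, t_4 = 108, a_5 = 372, b_5 = 256, c_5 = 28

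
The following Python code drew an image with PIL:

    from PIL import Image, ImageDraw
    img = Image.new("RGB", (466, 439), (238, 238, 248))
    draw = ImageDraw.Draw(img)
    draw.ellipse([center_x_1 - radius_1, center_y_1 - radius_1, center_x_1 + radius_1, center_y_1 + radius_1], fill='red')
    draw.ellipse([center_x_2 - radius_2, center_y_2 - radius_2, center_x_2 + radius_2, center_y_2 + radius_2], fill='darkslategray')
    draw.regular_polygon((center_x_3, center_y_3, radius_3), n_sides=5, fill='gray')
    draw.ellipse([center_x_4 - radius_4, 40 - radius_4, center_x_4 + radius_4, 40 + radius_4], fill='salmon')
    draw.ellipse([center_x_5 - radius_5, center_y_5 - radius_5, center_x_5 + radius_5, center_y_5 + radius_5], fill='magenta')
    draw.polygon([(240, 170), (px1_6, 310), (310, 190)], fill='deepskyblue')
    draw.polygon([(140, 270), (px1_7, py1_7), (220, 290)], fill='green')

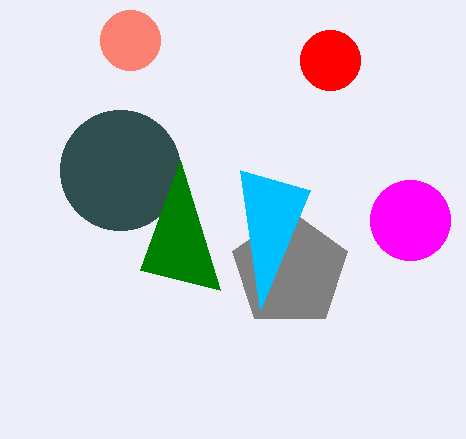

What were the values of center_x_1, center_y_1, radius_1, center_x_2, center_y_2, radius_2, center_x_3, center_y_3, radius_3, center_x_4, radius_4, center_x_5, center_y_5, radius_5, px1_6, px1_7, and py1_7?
center_x_1 = 330, center_y_1 = 60, radius_1 = 30, center_x_2 = 120, center_y_2 = 170, radius_2 = 60, center_x_3 = 290, center_y_3 = 270, radius_3 = 60, center_x_4 = 130, radius_4 = 30, center_x_5 = 410, center_y_5 = 220, radius_5 = 40, px1_6 = 260, px1_7 = 180, py1_7 = 160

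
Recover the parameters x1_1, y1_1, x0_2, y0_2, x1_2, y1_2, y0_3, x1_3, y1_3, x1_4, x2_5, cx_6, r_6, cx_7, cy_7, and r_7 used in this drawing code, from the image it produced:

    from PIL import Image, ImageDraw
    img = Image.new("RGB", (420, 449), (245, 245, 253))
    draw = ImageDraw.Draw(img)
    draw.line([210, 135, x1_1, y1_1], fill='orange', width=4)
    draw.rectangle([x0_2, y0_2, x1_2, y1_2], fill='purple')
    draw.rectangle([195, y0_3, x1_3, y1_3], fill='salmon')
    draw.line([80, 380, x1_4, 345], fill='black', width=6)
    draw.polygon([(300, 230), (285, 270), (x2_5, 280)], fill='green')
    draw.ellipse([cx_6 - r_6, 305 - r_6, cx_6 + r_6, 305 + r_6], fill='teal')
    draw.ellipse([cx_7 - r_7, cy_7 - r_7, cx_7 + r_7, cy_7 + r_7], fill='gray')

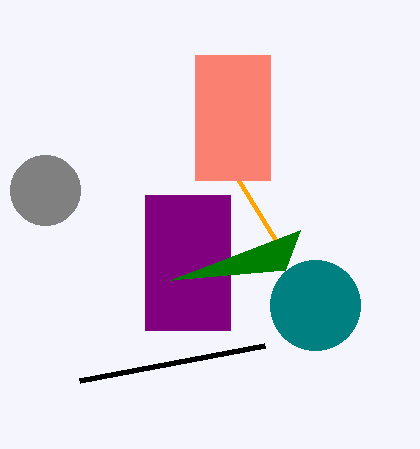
x1_1 = 275; y1_1 = 240; x0_2 = 145; y0_2 = 195; x1_2 = 230; y1_2 = 330; y0_3 = 55; x1_3 = 270; y1_3 = 180; x1_4 = 265; x2_5 = 170; cx_6 = 315; r_6 = 45; cx_7 = 45; cy_7 = 190; r_7 = 35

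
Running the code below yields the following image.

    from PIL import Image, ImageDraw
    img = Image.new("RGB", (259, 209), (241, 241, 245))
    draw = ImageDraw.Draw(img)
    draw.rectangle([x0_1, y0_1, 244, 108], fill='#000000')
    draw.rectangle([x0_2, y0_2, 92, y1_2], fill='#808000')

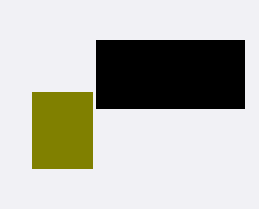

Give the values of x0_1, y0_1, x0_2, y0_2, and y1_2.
x0_1 = 96; y0_1 = 40; x0_2 = 32; y0_2 = 92; y1_2 = 168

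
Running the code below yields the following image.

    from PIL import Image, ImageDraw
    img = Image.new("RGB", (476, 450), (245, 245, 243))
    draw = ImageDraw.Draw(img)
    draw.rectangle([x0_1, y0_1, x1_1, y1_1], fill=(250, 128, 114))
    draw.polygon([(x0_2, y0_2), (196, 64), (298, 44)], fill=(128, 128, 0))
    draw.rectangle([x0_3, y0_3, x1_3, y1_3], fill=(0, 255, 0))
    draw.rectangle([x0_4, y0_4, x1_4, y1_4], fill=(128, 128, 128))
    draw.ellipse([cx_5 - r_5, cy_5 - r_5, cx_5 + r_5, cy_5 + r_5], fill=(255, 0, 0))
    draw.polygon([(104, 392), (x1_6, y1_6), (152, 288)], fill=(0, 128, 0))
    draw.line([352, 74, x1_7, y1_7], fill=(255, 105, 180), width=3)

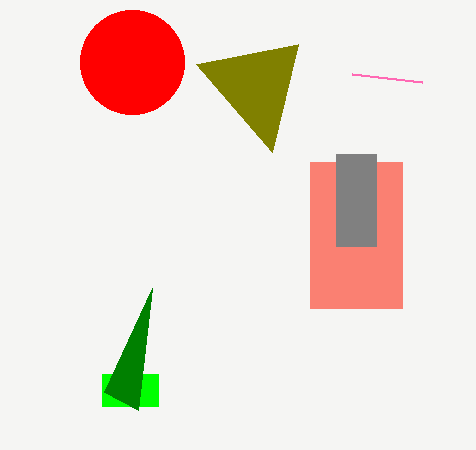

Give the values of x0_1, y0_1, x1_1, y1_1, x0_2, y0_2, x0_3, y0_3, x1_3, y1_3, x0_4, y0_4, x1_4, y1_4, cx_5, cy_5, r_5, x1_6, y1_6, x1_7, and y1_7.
x0_1 = 310, y0_1 = 162, x1_1 = 402, y1_1 = 308, x0_2 = 272, y0_2 = 152, x0_3 = 102, y0_3 = 374, x1_3 = 158, y1_3 = 406, x0_4 = 336, y0_4 = 154, x1_4 = 376, y1_4 = 246, cx_5 = 132, cy_5 = 62, r_5 = 52, x1_6 = 138, y1_6 = 410, x1_7 = 422, y1_7 = 82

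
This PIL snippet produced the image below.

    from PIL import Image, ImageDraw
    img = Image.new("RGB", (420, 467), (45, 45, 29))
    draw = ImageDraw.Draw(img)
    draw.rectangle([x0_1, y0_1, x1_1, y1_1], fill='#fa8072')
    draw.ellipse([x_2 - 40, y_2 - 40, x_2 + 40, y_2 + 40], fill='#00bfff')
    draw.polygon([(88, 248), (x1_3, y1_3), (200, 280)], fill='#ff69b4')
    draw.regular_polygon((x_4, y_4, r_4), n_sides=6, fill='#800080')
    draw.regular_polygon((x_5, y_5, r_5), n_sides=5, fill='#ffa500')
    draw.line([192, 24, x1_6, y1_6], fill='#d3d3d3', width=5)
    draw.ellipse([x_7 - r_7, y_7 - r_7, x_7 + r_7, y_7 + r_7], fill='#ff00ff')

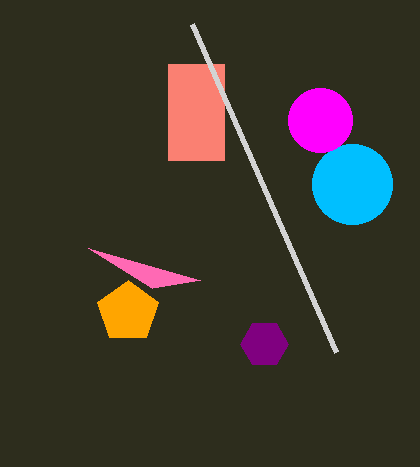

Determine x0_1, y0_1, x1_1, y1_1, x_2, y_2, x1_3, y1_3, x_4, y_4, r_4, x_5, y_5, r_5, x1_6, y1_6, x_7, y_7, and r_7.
x0_1 = 168
y0_1 = 64
x1_1 = 224
y1_1 = 160
x_2 = 352
y_2 = 184
x1_3 = 152
y1_3 = 288
x_4 = 264
y_4 = 344
r_4 = 24
x_5 = 128
y_5 = 312
r_5 = 32
x1_6 = 336
y1_6 = 352
x_7 = 320
y_7 = 120
r_7 = 32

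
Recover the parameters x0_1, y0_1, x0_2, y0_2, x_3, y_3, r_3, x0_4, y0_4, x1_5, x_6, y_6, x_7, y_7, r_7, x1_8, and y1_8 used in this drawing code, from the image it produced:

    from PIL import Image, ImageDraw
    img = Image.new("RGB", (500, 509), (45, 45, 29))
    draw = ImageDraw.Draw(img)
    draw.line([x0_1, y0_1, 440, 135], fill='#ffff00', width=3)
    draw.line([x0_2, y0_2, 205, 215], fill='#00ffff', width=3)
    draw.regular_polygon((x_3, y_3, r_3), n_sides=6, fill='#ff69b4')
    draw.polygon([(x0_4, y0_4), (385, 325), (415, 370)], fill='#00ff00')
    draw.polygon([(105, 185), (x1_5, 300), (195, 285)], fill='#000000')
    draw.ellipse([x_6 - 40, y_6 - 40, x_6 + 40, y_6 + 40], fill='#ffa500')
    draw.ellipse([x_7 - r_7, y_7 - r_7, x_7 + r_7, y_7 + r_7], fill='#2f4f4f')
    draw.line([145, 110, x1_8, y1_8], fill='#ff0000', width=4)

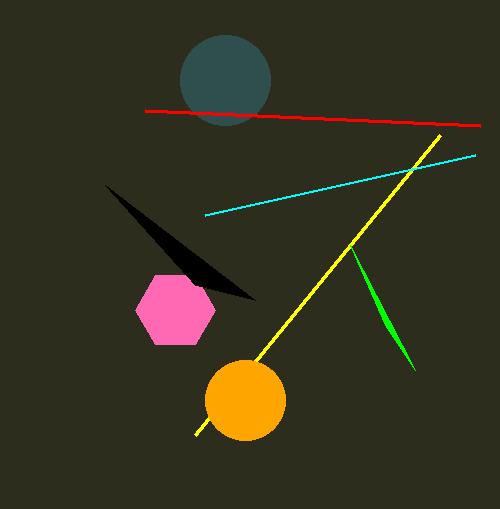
x0_1 = 195, y0_1 = 435, x0_2 = 475, y0_2 = 155, x_3 = 175, y_3 = 310, r_3 = 40, x0_4 = 350, y0_4 = 245, x1_5 = 255, x_6 = 245, y_6 = 400, x_7 = 225, y_7 = 80, r_7 = 45, x1_8 = 480, y1_8 = 125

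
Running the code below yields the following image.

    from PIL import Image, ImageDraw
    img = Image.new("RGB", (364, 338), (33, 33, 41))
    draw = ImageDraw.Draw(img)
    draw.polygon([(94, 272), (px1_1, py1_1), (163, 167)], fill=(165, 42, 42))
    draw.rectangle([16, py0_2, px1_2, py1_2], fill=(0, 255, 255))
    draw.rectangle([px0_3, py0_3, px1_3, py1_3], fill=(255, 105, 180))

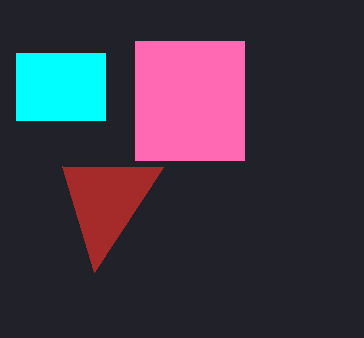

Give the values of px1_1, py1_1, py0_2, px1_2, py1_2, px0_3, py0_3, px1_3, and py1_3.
px1_1 = 62
py1_1 = 166
py0_2 = 53
px1_2 = 105
py1_2 = 120
px0_3 = 135
py0_3 = 41
px1_3 = 244
py1_3 = 160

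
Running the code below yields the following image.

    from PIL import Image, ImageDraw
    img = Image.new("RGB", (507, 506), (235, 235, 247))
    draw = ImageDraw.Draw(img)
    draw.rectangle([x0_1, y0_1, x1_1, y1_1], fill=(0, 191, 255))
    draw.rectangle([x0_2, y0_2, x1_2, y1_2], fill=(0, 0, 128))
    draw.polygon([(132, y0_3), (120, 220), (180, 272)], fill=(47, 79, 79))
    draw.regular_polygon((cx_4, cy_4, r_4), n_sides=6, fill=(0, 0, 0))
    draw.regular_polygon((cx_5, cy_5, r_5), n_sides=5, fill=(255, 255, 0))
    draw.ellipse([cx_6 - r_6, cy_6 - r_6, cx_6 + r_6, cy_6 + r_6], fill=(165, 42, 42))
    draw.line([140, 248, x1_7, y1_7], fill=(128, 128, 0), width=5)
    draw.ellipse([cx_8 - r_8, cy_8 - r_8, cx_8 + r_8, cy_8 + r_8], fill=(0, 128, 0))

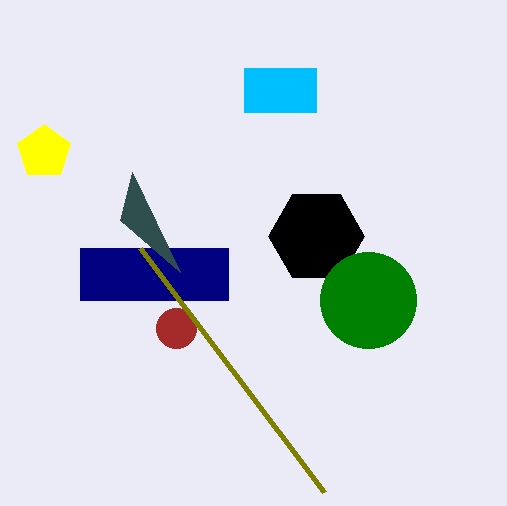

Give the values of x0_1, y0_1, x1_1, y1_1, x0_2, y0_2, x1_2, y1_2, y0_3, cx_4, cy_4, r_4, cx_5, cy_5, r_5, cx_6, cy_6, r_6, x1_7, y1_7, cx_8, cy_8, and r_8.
x0_1 = 244, y0_1 = 68, x1_1 = 316, y1_1 = 112, x0_2 = 80, y0_2 = 248, x1_2 = 228, y1_2 = 300, y0_3 = 172, cx_4 = 316, cy_4 = 236, r_4 = 48, cx_5 = 44, cy_5 = 152, r_5 = 28, cx_6 = 176, cy_6 = 328, r_6 = 20, x1_7 = 324, y1_7 = 492, cx_8 = 368, cy_8 = 300, r_8 = 48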